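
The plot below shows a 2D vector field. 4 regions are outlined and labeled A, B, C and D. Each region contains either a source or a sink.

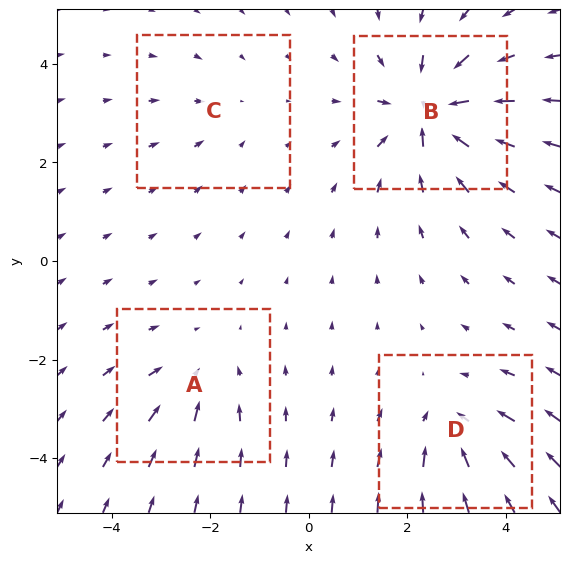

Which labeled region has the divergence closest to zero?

Divergence at each region's feature centre — A: about -3, B: about -8, C: about -2, D: about -5. Region C is closest to zero.

C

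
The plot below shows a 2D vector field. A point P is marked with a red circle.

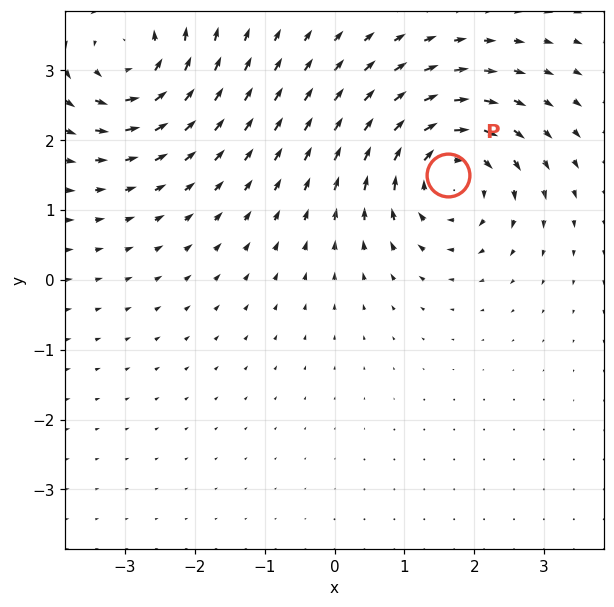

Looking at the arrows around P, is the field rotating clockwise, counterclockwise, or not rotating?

Near P at (1.6, 1.5) the arrows circulate clockwise. The curl (z-component) there is about -5; negative curl means clockwise rotation.

clockwise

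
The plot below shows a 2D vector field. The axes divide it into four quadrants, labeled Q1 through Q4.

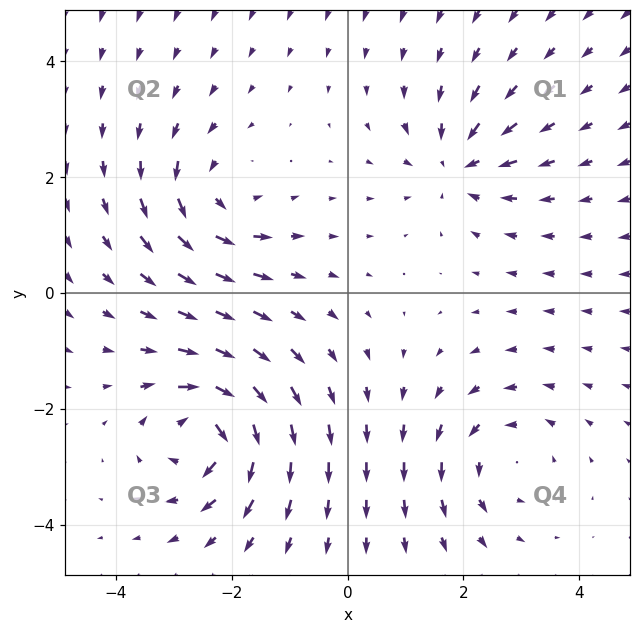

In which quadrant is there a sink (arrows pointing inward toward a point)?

Q1

The sink sits at approximately (1.9, 2.2), which lies in quadrant Q1. The divergence there is about -4, negative as expected for a sink.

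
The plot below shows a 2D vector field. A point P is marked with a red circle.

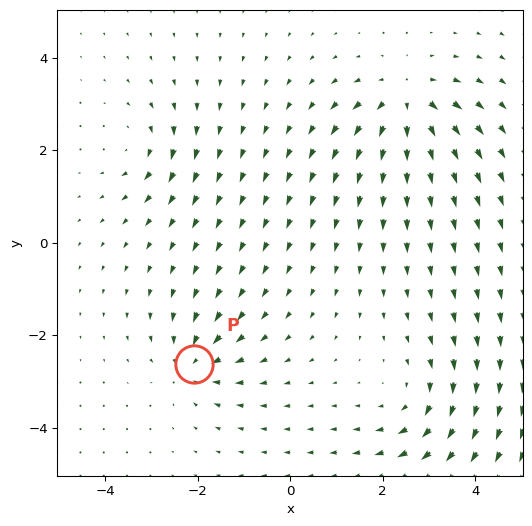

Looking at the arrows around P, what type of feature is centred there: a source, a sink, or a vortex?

At P (-2.1, -2.6) the arrows converge inward. Divergence about -5, curl ≈0 — negative divergence with near-zero curl is a sink.

sink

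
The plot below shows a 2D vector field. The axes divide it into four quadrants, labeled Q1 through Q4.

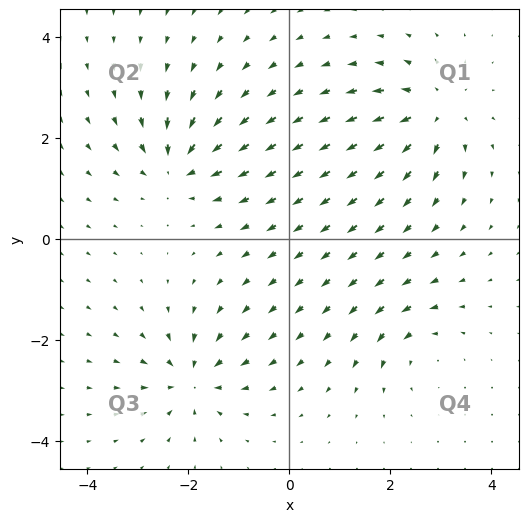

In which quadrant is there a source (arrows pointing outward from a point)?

Q1

The source sits at approximately (2.9, 2.5), which lies in quadrant Q1. The divergence there is about +6, positive as expected for a source.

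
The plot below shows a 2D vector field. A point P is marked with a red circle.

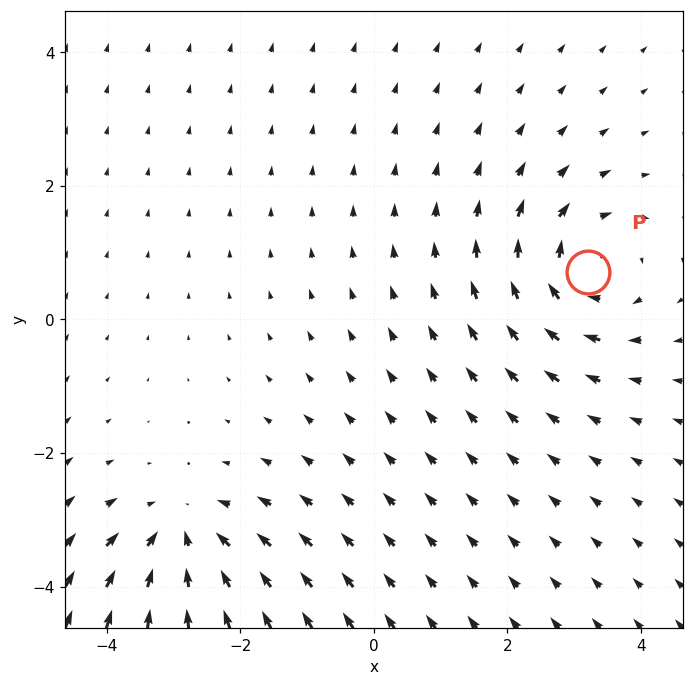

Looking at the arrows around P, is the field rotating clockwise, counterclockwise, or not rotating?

clockwise

Near P at (3.2, 0.7) the arrows circulate clockwise. The curl (z-component) there is about -3; negative curl means clockwise rotation.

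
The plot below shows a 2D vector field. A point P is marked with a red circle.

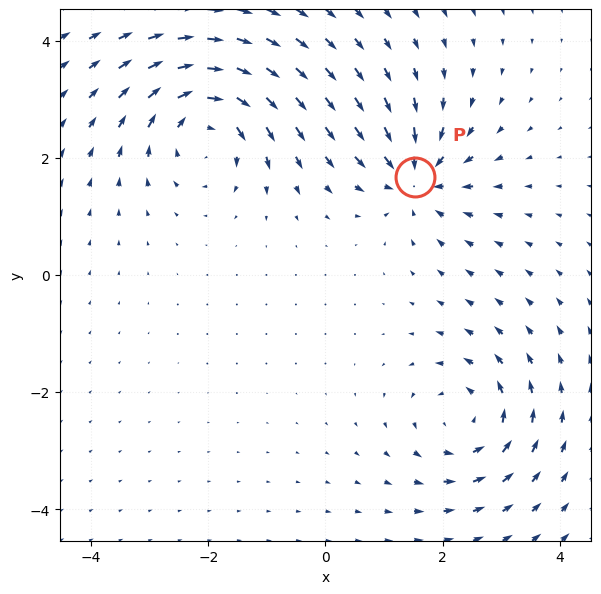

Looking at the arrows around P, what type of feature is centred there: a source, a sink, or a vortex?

At P (1.5, 1.7) the arrows converge inward. Divergence about -5, curl ≈0 — negative divergence with near-zero curl is a sink.

sink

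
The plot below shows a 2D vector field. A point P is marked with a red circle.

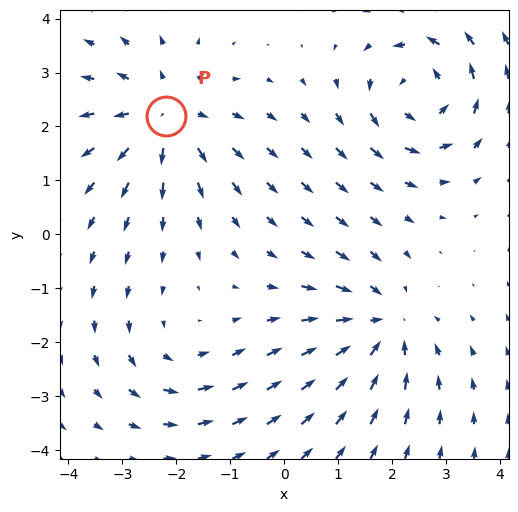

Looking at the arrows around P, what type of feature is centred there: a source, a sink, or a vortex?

source

At P (-2.2, 2.2) the arrows spread outward. Divergence about +4, curl ≈0 — positive divergence with near-zero curl is a source.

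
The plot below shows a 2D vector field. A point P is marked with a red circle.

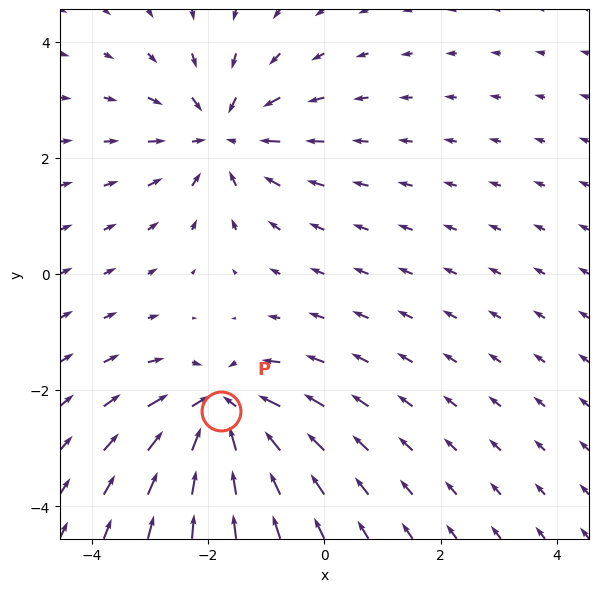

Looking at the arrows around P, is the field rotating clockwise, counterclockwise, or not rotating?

Near P at (-1.8, -2.4) the arrows show no circulation. The curl there is ≈0.

not rotating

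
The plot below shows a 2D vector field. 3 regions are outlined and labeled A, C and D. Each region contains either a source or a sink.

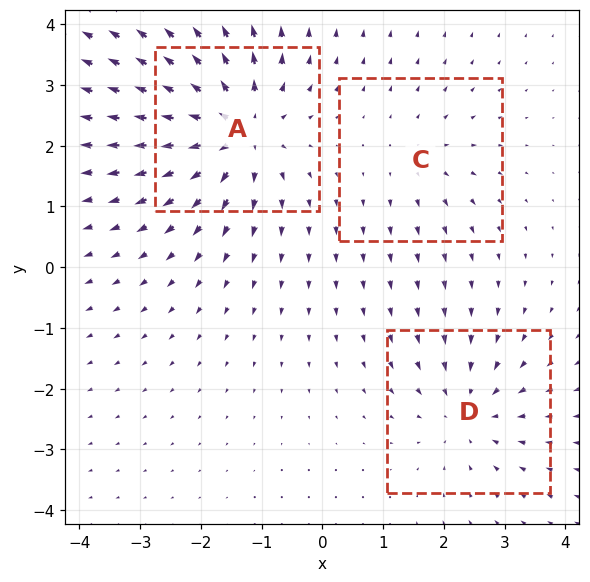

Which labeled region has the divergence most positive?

A

Divergence at each region's feature centre — A: about +5, C: about +2, D: about -3. Region A is most positive.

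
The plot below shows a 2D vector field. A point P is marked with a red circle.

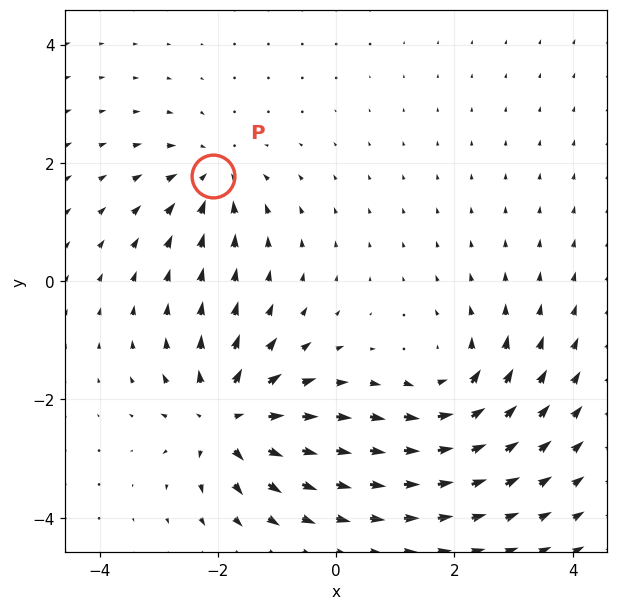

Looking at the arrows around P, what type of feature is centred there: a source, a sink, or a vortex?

sink

At P (-2.1, 1.8) the arrows converge inward. Divergence about -4, curl ≈0 — negative divergence with near-zero curl is a sink.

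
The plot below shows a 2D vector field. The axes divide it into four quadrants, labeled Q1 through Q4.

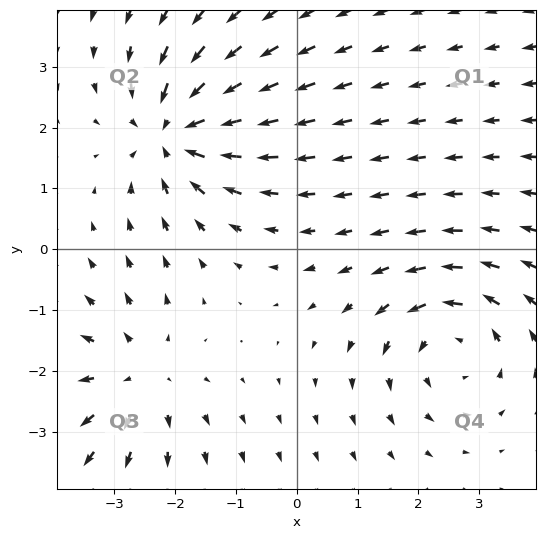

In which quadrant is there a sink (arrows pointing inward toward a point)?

The sink sits at approximately (-2.0, 1.9), which lies in quadrant Q2. The divergence there is about -6, negative as expected for a sink.

Q2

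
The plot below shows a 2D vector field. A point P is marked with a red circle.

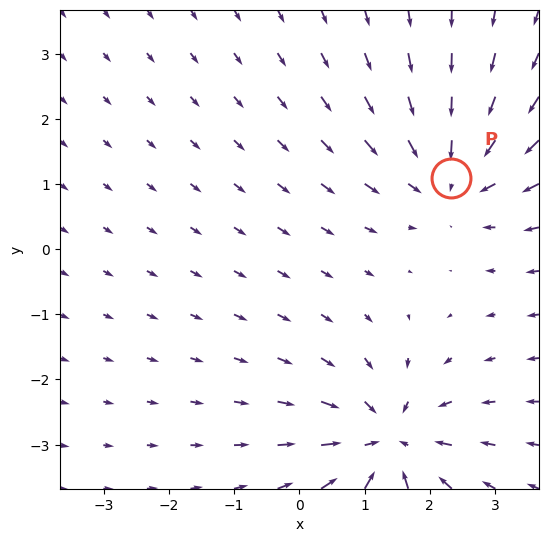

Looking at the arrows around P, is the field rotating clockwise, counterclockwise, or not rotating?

not rotating

Near P at (2.3, 1.1) the arrows show no circulation. The curl there is ≈0.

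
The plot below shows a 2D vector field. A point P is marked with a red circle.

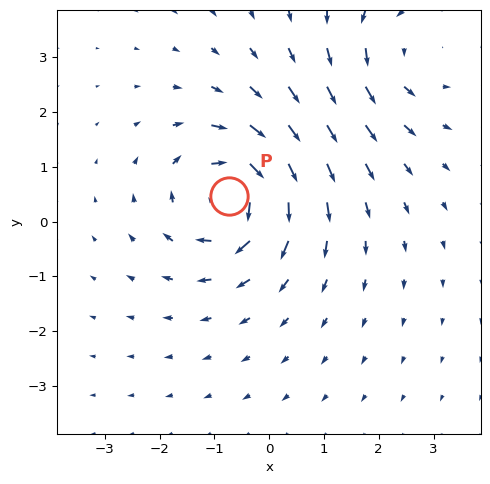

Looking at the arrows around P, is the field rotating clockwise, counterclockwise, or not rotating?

clockwise

Near P at (-0.7, 0.5) the arrows circulate clockwise. The curl (z-component) there is about -5; negative curl means clockwise rotation.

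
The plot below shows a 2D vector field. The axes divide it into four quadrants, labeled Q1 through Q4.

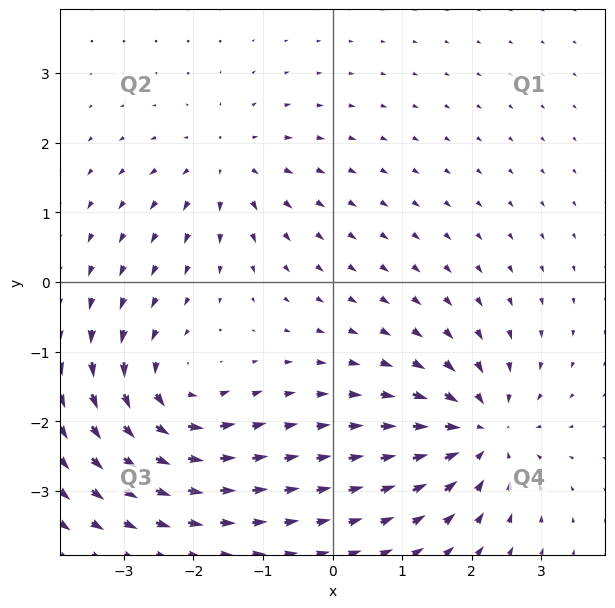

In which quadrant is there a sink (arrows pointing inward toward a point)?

Q4

The sink sits at approximately (2.1, -2.2), which lies in quadrant Q4. The divergence there is about -6, negative as expected for a sink.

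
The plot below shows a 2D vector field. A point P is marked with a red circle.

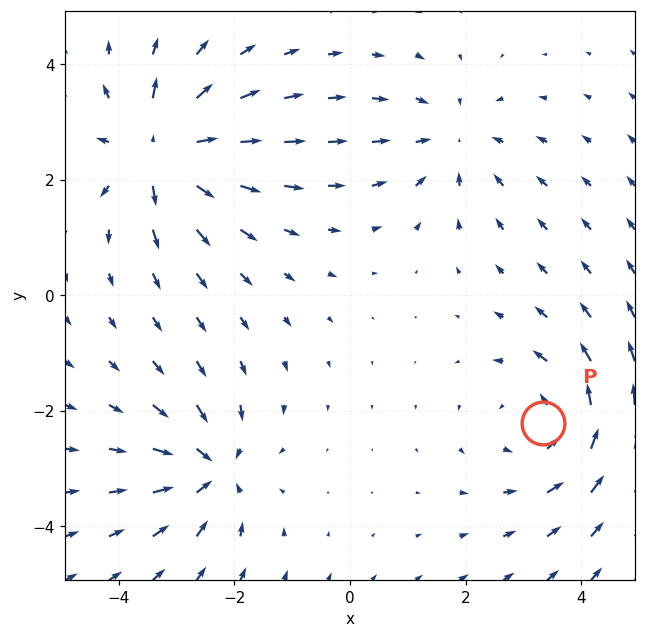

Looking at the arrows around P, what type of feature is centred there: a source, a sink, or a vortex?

At P (3.3, -2.2) the arrows circulate counterclockwise. Divergence ≈0, curl about +4 — near-zero divergence with nonzero curl is a vortex.

vortex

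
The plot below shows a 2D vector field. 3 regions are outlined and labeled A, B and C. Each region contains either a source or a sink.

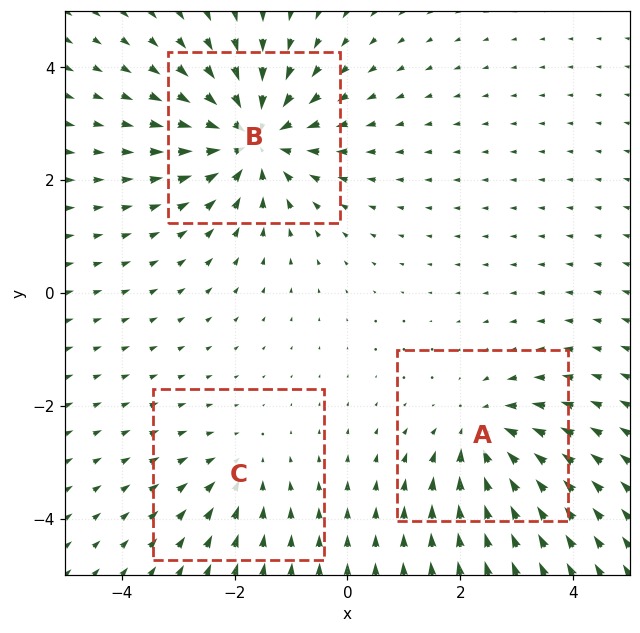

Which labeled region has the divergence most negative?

B

Divergence at each region's feature centre — A: about -3, B: about -5, C: about -2. Region B is most negative.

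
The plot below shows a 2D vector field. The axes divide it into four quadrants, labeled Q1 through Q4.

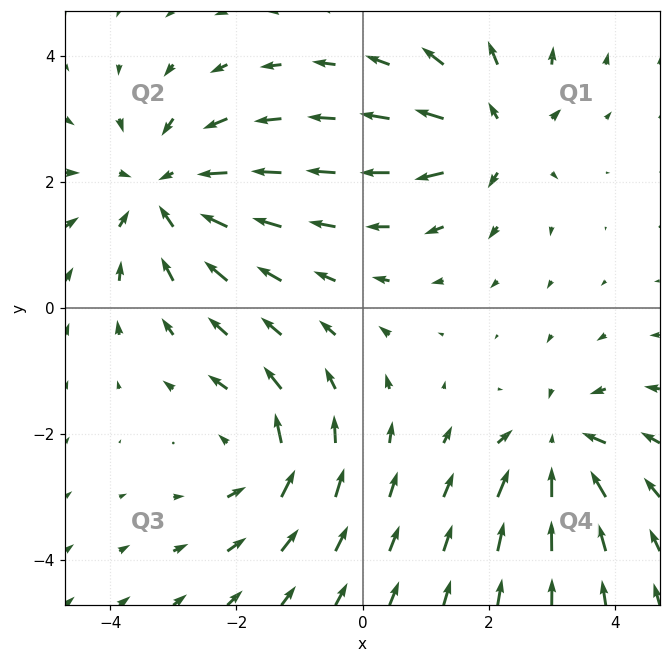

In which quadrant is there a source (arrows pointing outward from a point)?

Q1

The source sits at approximately (2.1, 2.7), which lies in quadrant Q1. The divergence there is about +4, positive as expected for a source.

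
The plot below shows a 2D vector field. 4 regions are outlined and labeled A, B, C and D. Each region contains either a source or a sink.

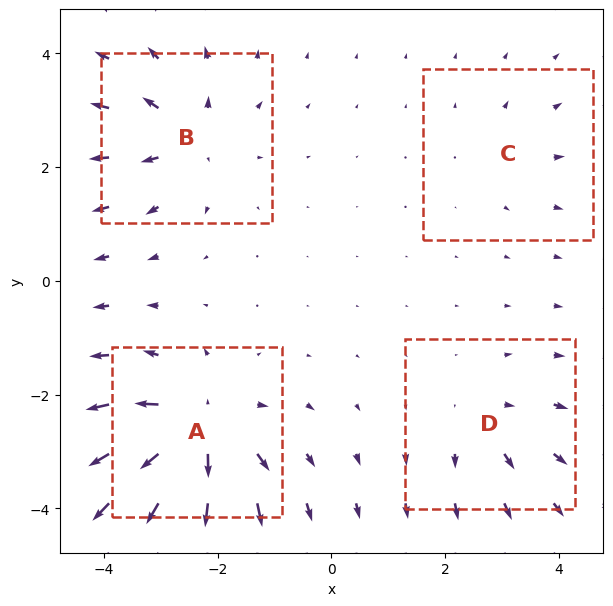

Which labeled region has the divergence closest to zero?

C

Divergence at each region's feature centre — A: about +9, B: about +6, C: about +2, D: about +4. Region C is closest to zero.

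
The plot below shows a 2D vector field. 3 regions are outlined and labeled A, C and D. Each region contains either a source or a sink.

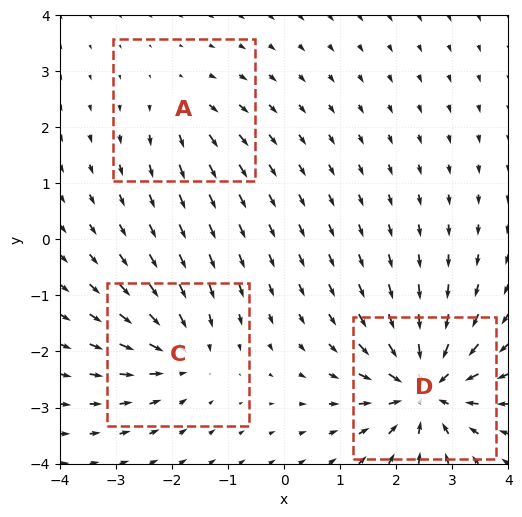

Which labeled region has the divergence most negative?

Divergence at each region's feature centre — A: about +2, C: about -4, D: about -6. Region D is most negative.

D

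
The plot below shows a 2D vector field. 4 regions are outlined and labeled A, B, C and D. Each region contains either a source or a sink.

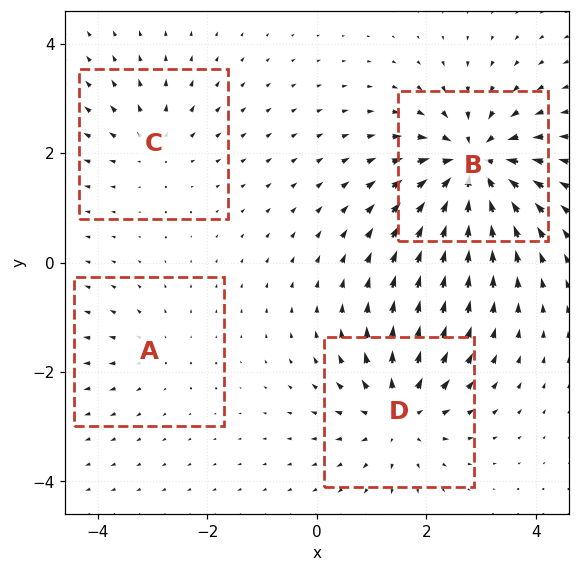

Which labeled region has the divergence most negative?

B

Divergence at each region's feature centre — A: about +2, B: about -9, C: about +3, D: about +6. Region B is most negative.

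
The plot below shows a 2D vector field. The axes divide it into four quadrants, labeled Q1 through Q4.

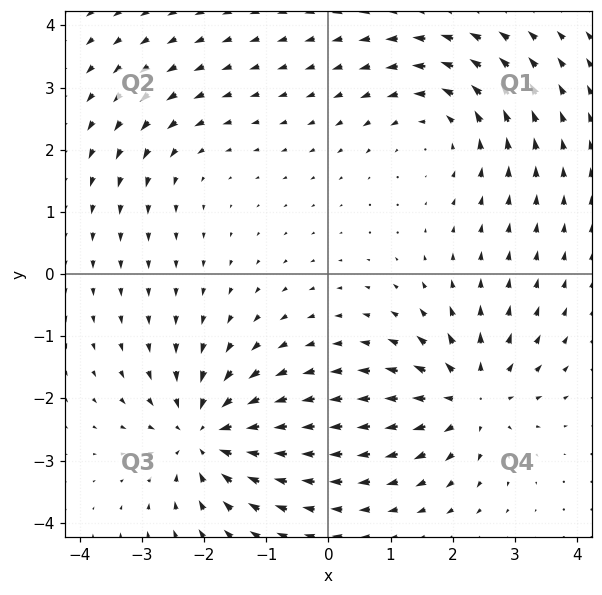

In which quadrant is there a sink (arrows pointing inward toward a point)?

The sink sits at approximately (-2.0, -2.6), which lies in quadrant Q3. The divergence there is about -6, negative as expected for a sink.

Q3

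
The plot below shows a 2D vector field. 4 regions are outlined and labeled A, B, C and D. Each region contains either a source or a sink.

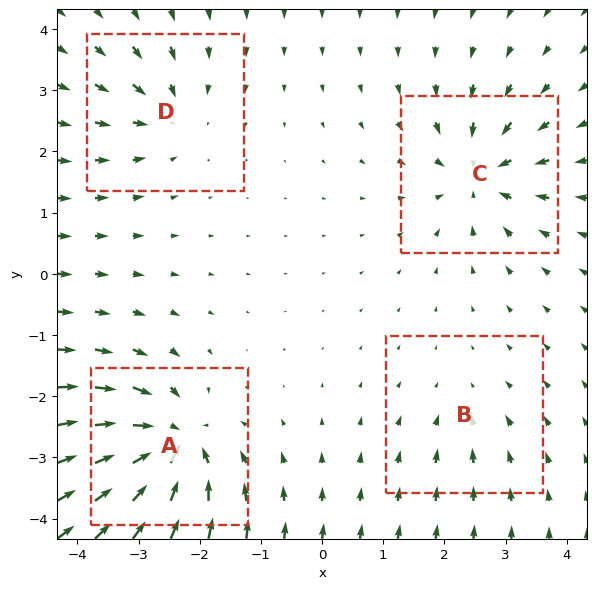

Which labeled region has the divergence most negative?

Divergence at each region's feature centre — A: about -9, B: about -2, C: about -6, D: about -4. Region A is most negative.

A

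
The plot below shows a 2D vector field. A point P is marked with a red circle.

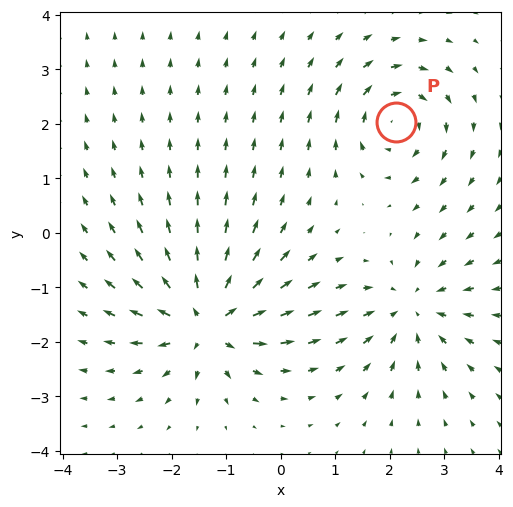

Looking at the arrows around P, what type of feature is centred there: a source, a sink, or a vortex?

At P (2.1, 2.0) the arrows circulate clockwise. Divergence ≈0, curl about -3 — near-zero divergence with nonzero curl is a vortex.

vortex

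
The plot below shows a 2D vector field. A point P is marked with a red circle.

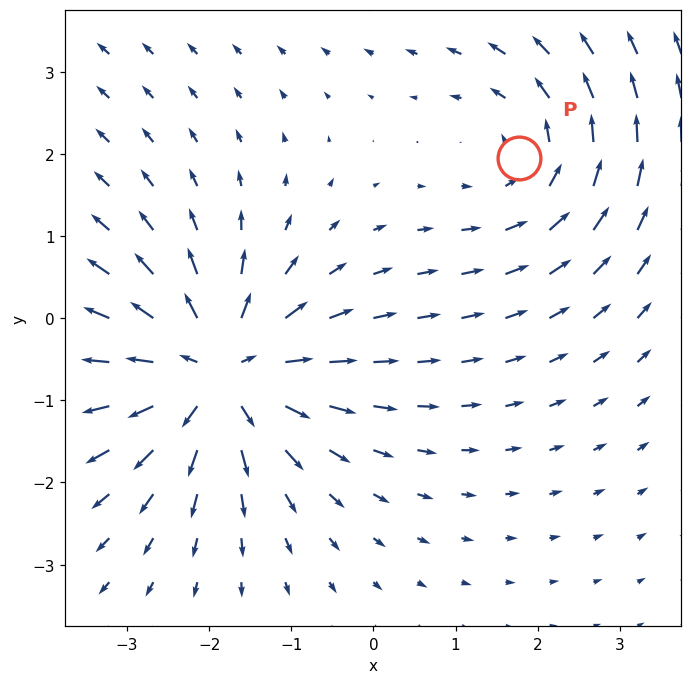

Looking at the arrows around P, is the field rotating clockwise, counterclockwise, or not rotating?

Near P at (1.8, 1.9) the arrows circulate counterclockwise. The curl (z-component) there is about +2; positive curl means counterclockwise rotation.

counterclockwise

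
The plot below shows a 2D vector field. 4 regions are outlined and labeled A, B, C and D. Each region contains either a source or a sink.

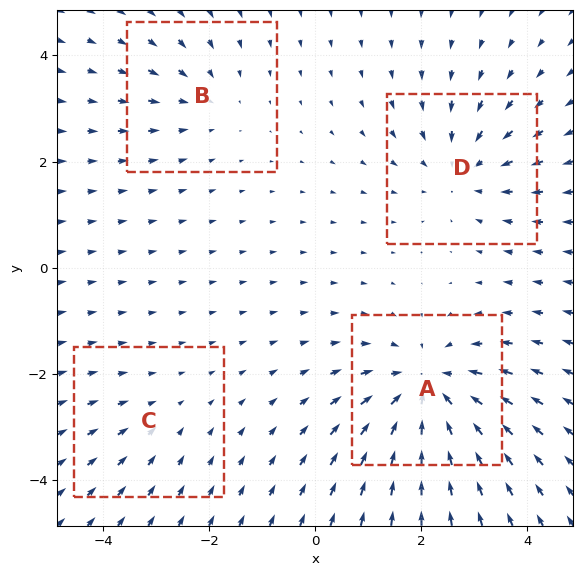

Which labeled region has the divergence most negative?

A

Divergence at each region's feature centre — A: about -6, B: about -3, C: about -2, D: about -4. Region A is most negative.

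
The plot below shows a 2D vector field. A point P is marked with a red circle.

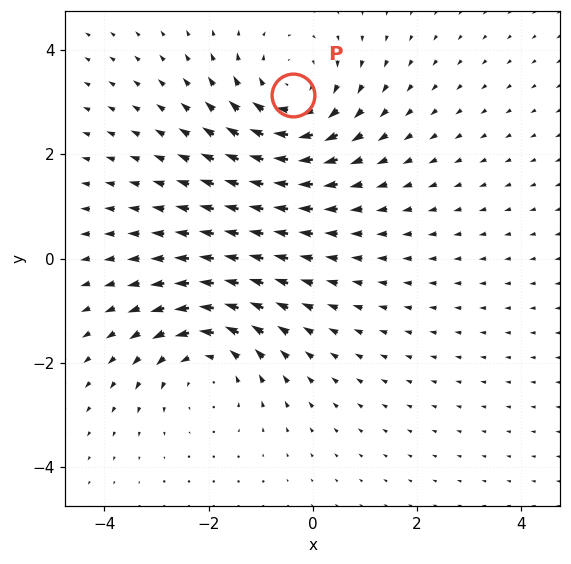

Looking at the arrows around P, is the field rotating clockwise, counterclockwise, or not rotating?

Near P at (-0.4, 3.1) the arrows circulate clockwise. The curl (z-component) there is about -3; negative curl means clockwise rotation.

clockwise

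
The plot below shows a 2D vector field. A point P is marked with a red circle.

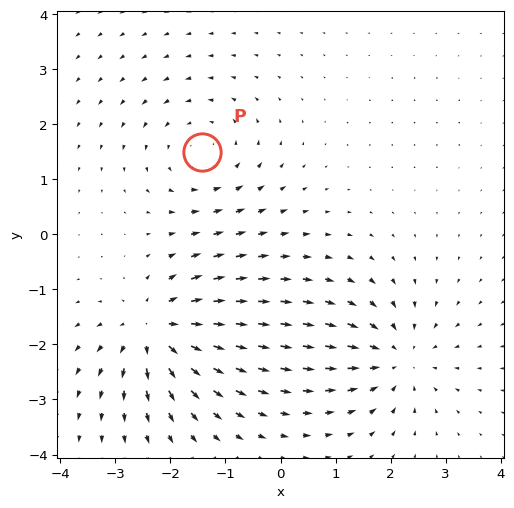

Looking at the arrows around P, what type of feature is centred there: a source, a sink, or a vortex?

At P (-1.4, 1.5) the arrows circulate counterclockwise. Divergence ≈0, curl about +3 — near-zero divergence with nonzero curl is a vortex.

vortex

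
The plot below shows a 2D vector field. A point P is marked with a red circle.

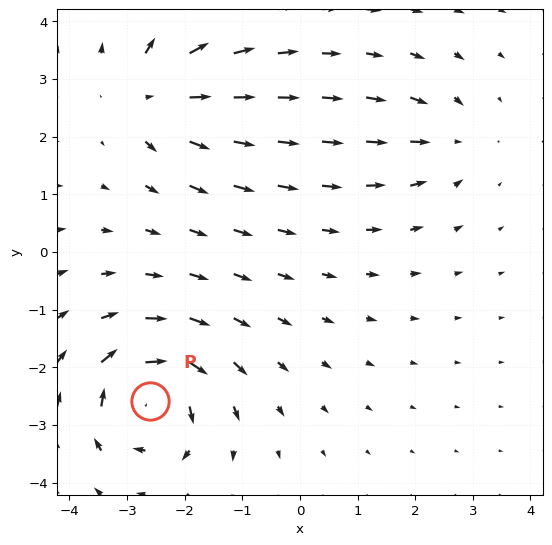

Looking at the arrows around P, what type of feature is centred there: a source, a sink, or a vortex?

At P (-2.6, -2.6) the arrows circulate clockwise. Divergence ≈0, curl about -7 — near-zero divergence with nonzero curl is a vortex.

vortex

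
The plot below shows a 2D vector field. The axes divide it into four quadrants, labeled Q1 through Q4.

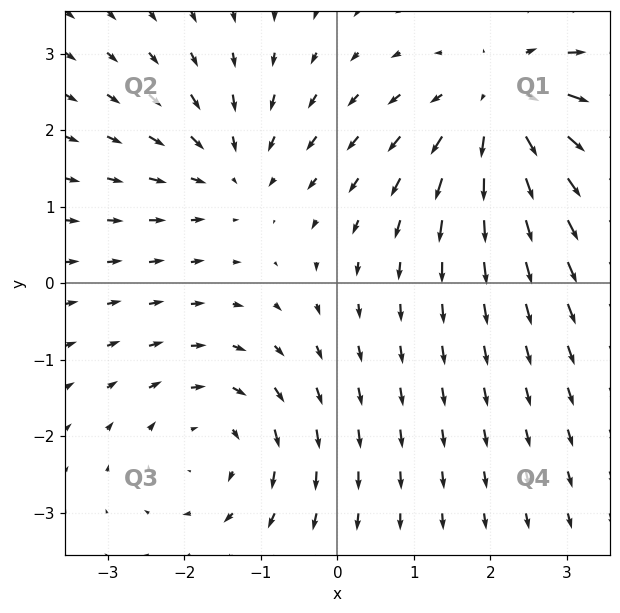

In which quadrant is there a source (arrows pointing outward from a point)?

Q1

The source sits at approximately (2.2, 2.3), which lies in quadrant Q1. The divergence there is about +4, positive as expected for a source.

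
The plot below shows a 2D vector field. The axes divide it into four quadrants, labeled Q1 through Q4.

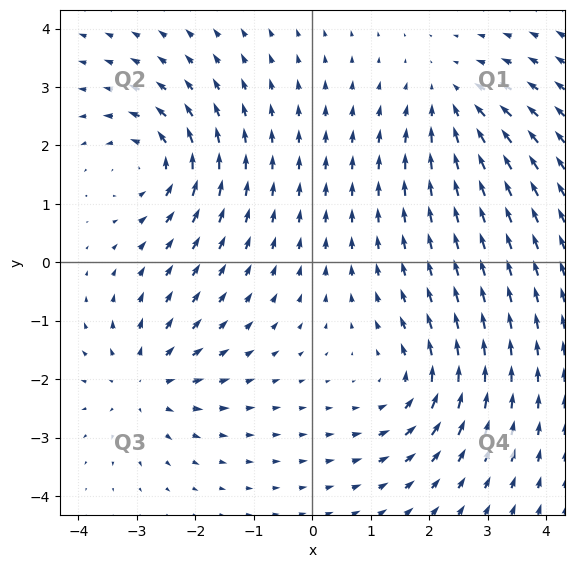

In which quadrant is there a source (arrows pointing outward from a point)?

Q3

The source sits at approximately (-2.9, -2.0), which lies in quadrant Q3. The divergence there is about +4, positive as expected for a source.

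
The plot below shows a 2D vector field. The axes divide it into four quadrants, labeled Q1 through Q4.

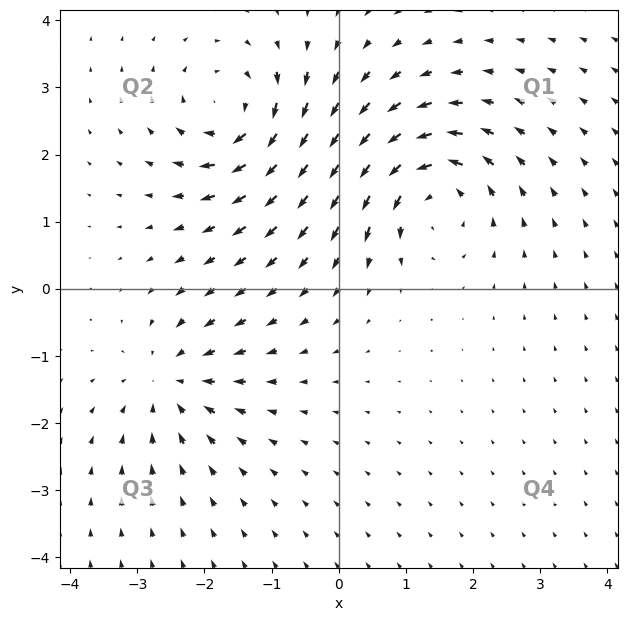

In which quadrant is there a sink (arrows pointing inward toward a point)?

Q3

The sink sits at approximately (-2.5, -1.4), which lies in quadrant Q3. The divergence there is about -4, negative as expected for a sink.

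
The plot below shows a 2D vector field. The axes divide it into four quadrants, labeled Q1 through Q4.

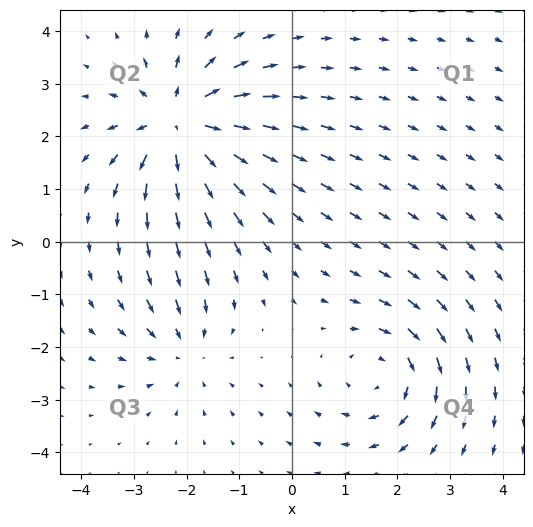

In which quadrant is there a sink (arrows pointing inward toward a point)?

The sink sits at approximately (-2.0, -2.1), which lies in quadrant Q3. The divergence there is about -3, negative as expected for a sink.

Q3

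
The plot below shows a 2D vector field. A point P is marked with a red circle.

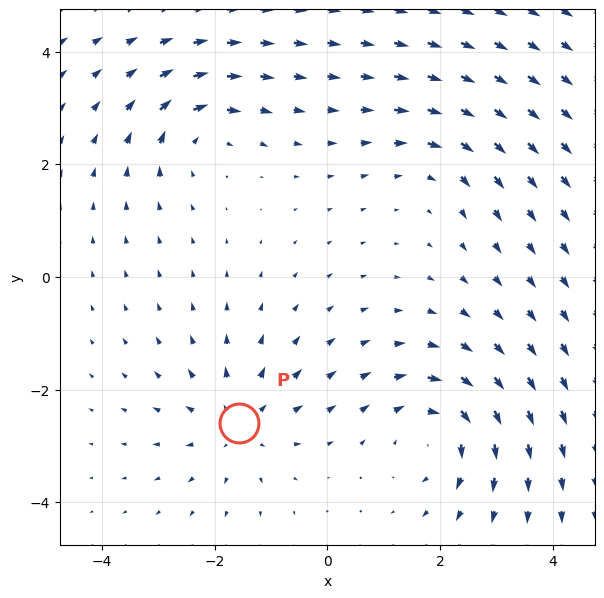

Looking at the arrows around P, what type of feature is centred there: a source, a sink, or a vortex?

At P (-1.6, -2.6) the arrows spread outward. Divergence about +4, curl ≈0 — positive divergence with near-zero curl is a source.

source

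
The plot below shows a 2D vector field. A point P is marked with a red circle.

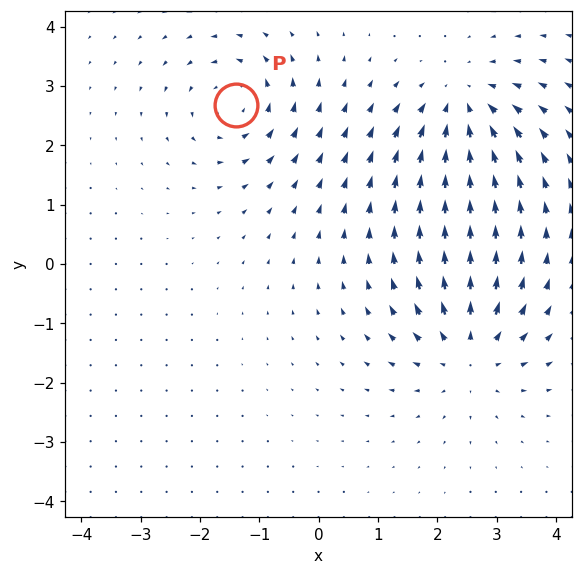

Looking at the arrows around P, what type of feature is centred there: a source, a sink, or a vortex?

At P (-1.4, 2.7) the arrows circulate counterclockwise. Divergence ≈0, curl about +4 — near-zero divergence with nonzero curl is a vortex.

vortex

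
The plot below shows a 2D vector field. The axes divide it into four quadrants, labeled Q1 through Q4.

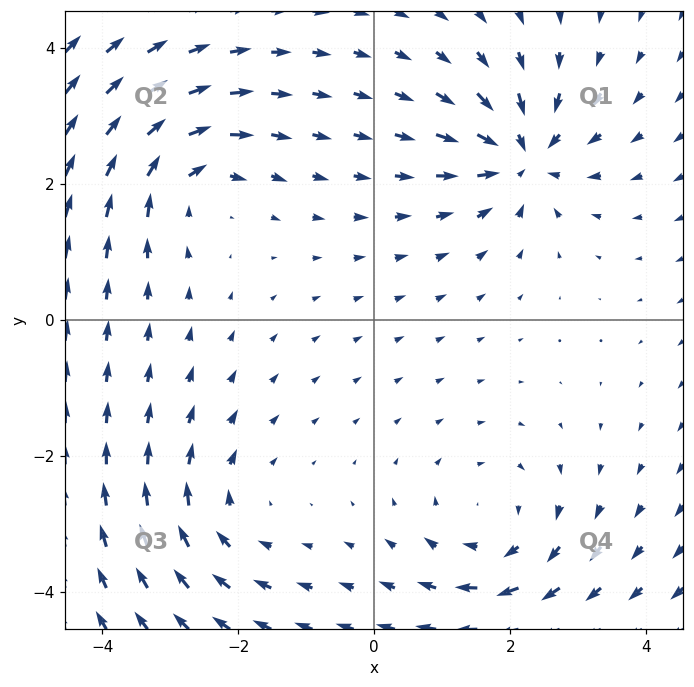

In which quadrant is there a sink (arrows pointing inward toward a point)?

Q1

The sink sits at approximately (2.2, 2.4), which lies in quadrant Q1. The divergence there is about -6, negative as expected for a sink.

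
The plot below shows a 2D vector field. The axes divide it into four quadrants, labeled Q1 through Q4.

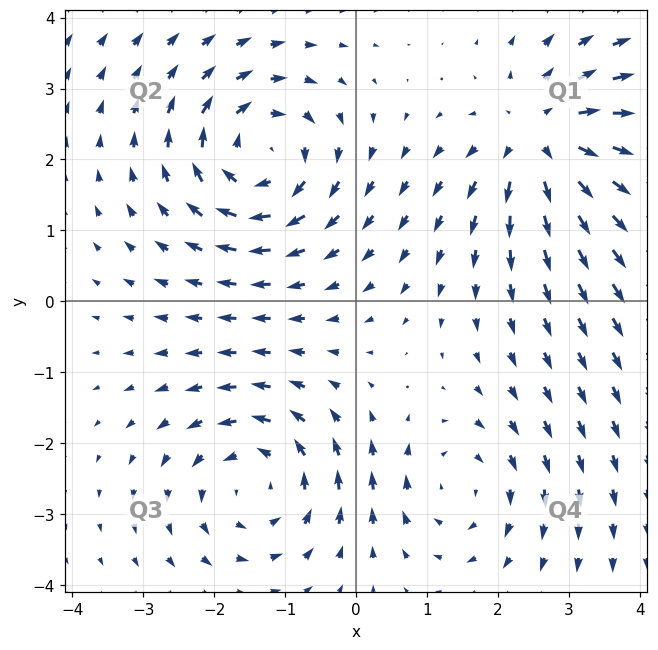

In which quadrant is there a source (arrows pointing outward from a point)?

The source sits at approximately (2.6, 2.3), which lies in quadrant Q1. The divergence there is about +5, positive as expected for a source.

Q1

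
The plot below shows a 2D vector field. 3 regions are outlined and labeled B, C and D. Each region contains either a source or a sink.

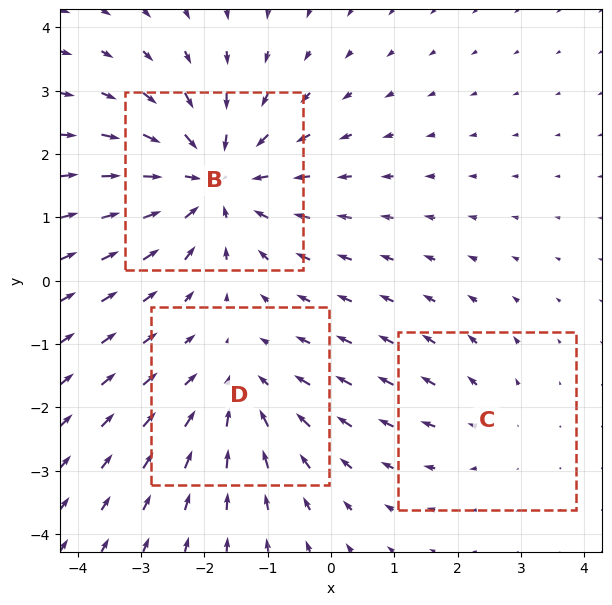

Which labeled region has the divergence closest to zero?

C

Divergence at each region's feature centre — B: about -4, C: about +2, D: about -3. Region C is closest to zero.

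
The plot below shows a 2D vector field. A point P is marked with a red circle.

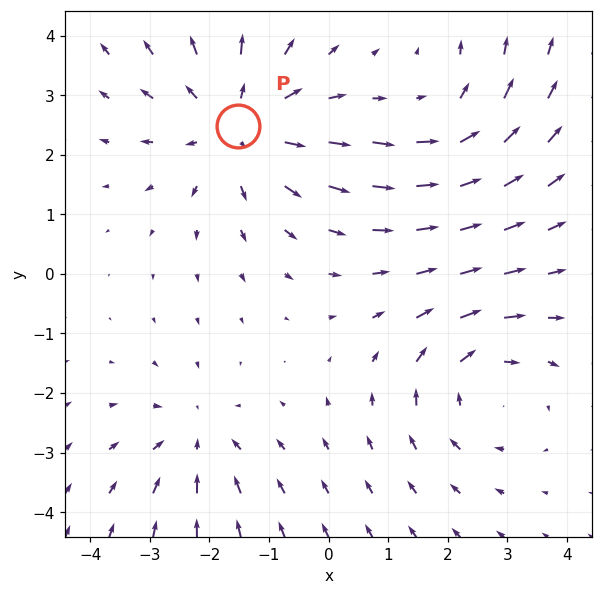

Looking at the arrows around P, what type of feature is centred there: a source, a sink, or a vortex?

At P (-1.5, 2.5) the arrows spread outward. Divergence about +4, curl ≈0 — positive divergence with near-zero curl is a source.

source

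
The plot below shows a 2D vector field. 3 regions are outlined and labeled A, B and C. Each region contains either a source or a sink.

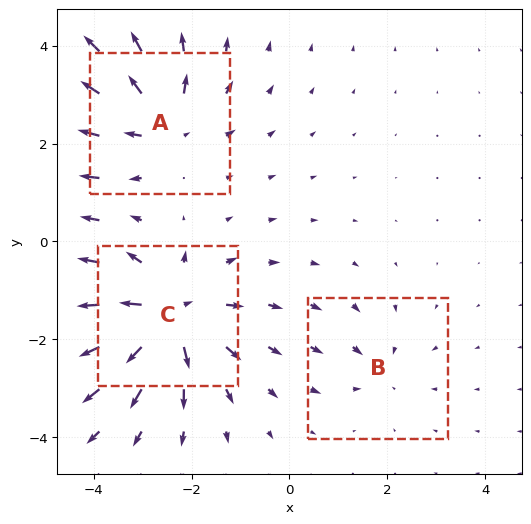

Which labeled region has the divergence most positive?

C

Divergence at each region's feature centre — A: about +4, B: about -2, C: about +6. Region C is most positive.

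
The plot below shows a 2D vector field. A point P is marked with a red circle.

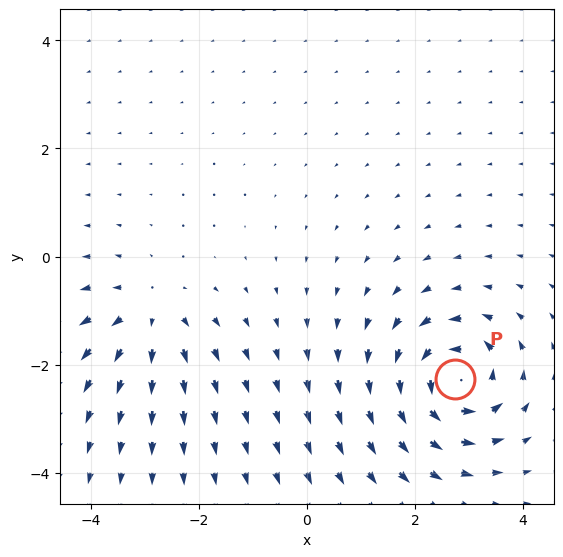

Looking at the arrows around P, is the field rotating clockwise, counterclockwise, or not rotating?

Near P at (2.7, -2.3) the arrows circulate counterclockwise. The curl (z-component) there is about +6; positive curl means counterclockwise rotation.

counterclockwise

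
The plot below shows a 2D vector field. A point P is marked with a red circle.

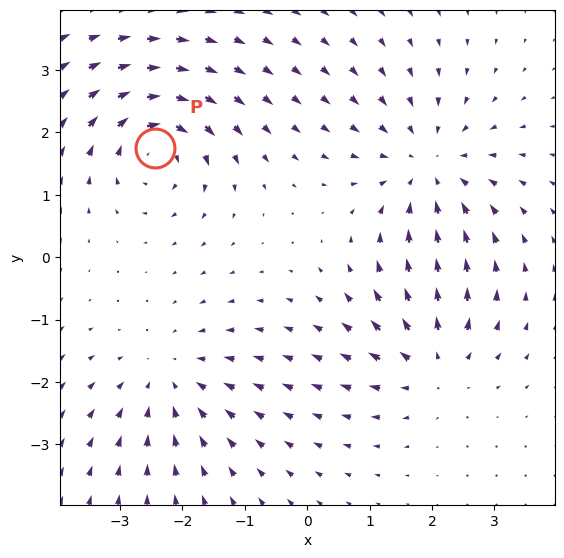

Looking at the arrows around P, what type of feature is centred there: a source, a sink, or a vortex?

At P (-2.4, 1.8) the arrows circulate clockwise. Divergence ≈0, curl about -6 — near-zero divergence with nonzero curl is a vortex.

vortex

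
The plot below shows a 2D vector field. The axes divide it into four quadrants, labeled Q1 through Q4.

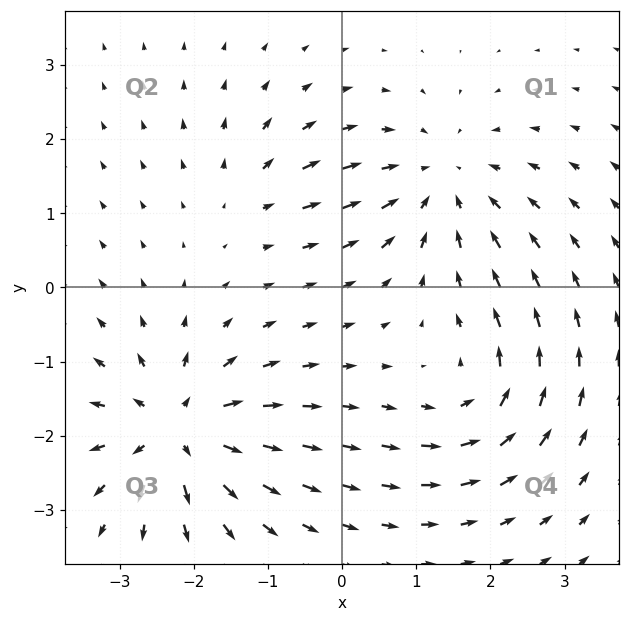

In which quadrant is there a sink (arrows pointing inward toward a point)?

Q1

The sink sits at approximately (1.3, 1.4), which lies in quadrant Q1. The divergence there is about -4, negative as expected for a sink.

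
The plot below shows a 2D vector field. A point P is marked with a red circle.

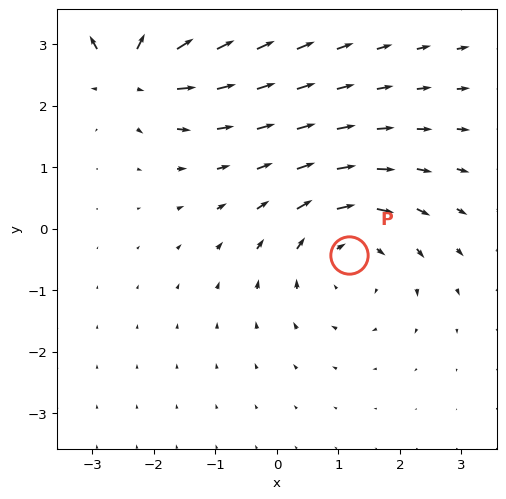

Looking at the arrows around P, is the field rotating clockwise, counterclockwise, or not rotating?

clockwise

Near P at (1.2, -0.4) the arrows circulate clockwise. The curl (z-component) there is about -4; negative curl means clockwise rotation.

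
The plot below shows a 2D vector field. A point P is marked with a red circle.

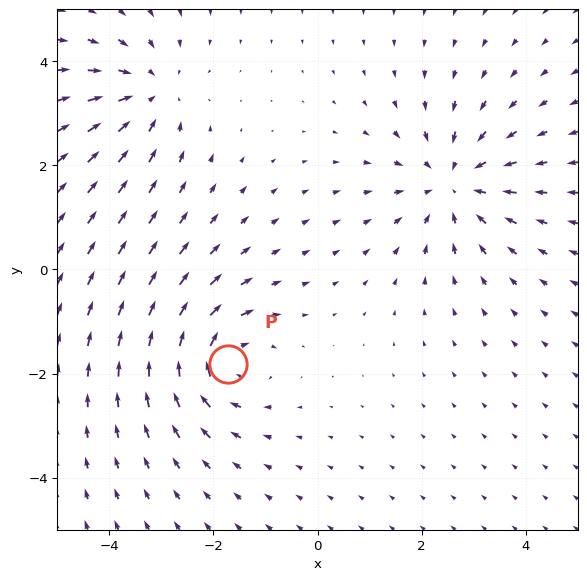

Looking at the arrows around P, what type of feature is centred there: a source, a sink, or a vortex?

vortex

At P (-1.7, -1.8) the arrows circulate clockwise. Divergence ≈0, curl about -5 — near-zero divergence with nonzero curl is a vortex.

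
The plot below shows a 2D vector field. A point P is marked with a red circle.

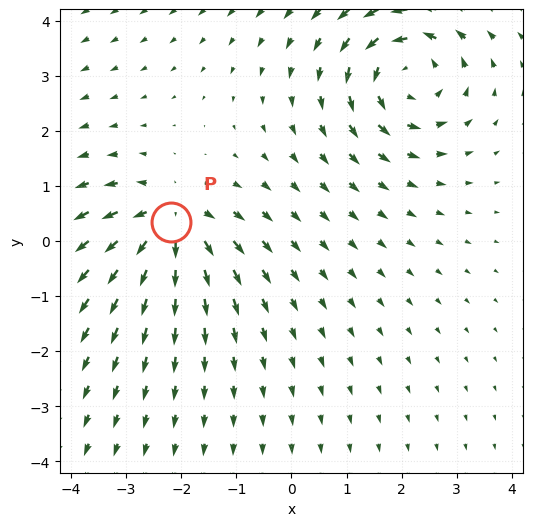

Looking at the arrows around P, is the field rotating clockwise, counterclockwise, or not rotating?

not rotating

Near P at (-2.2, 0.4) the arrows show no circulation. The curl there is ≈0.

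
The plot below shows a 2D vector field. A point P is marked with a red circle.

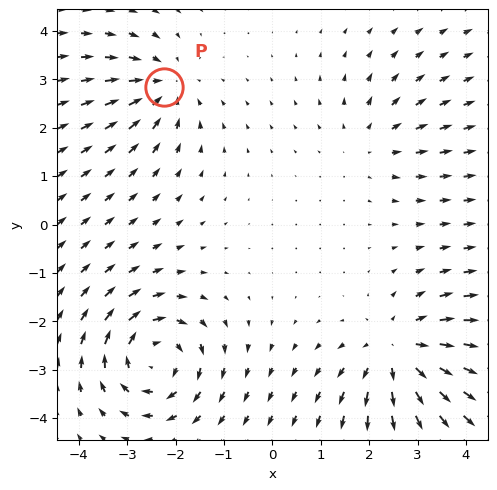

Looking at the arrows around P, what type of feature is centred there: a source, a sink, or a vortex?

At P (-2.2, 2.8) the arrows converge inward. Divergence about -4, curl ≈0 — negative divergence with near-zero curl is a sink.

sink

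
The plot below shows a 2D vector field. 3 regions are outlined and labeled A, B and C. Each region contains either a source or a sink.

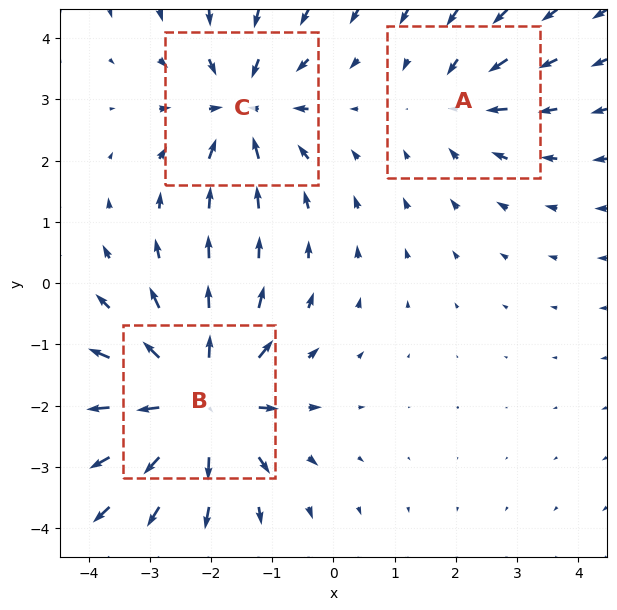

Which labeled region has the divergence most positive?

Divergence at each region's feature centre — A: about -3, B: about +6, C: about -4. Region B is most positive.

B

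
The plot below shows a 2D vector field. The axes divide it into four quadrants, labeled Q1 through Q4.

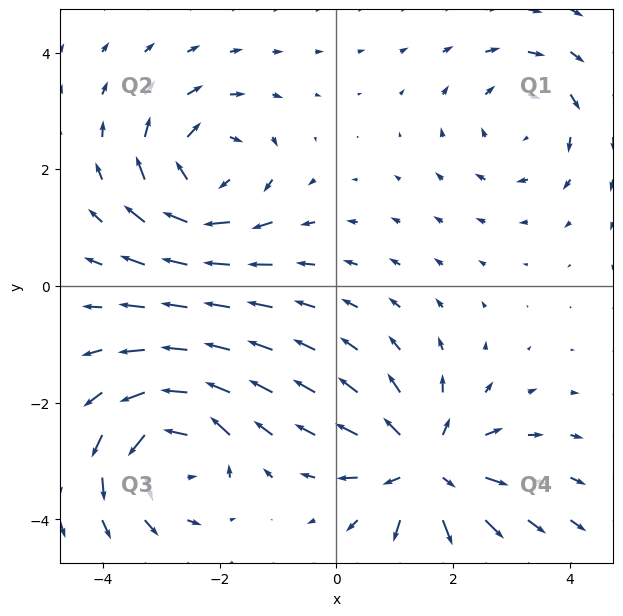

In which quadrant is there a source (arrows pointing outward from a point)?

Q4

The source sits at approximately (1.6, -3.1), which lies in quadrant Q4. The divergence there is about +6, positive as expected for a source.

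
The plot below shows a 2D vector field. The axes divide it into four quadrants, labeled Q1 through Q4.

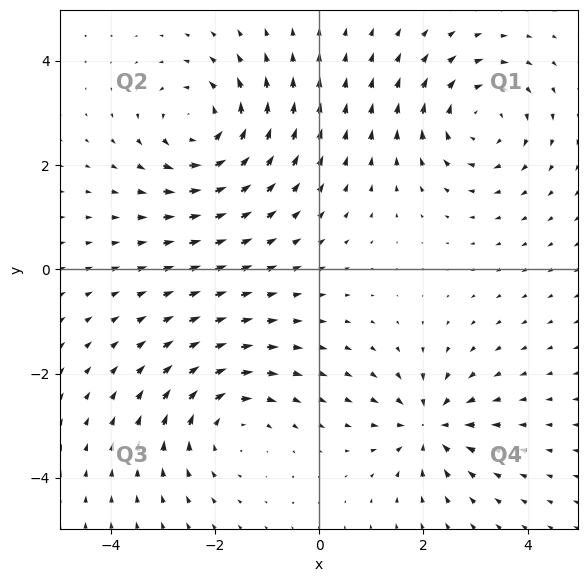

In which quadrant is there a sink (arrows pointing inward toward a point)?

The sink sits at approximately (2.1, -3.0), which lies in quadrant Q4. The divergence there is about -5, negative as expected for a sink.

Q4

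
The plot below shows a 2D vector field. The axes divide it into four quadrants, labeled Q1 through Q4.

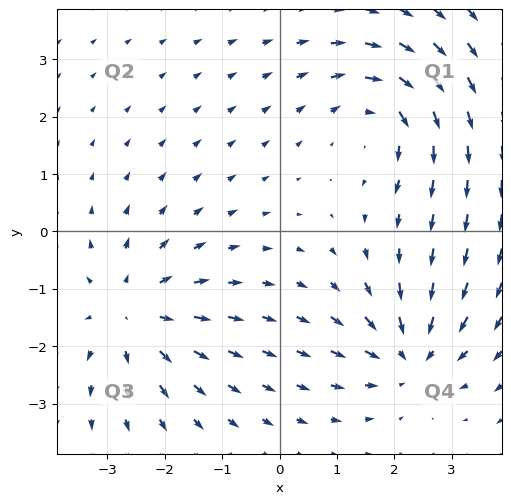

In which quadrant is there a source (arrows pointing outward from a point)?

Q3

The source sits at approximately (-2.6, -1.4), which lies in quadrant Q3. The divergence there is about +3, positive as expected for a source.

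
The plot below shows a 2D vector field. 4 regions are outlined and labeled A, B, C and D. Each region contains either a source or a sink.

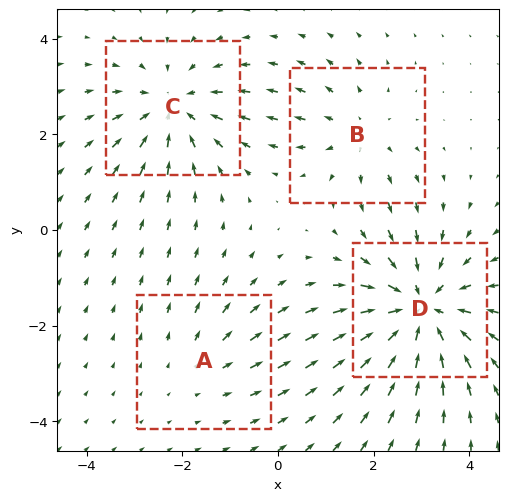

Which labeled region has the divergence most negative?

Divergence at each region's feature centre — A: about +2, B: about +3, C: about -4, D: about -5. Region D is most negative.

D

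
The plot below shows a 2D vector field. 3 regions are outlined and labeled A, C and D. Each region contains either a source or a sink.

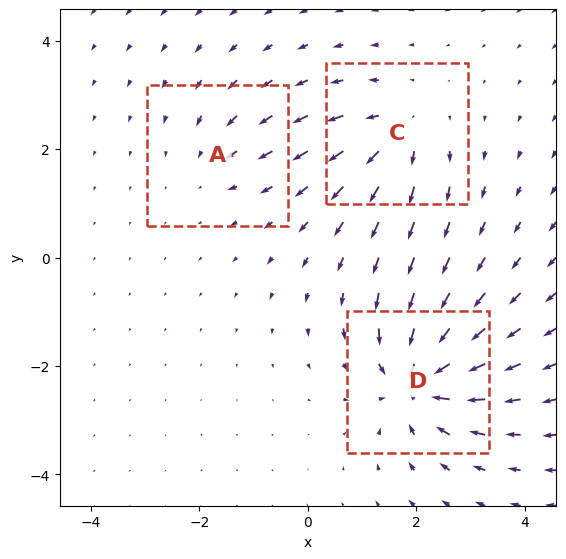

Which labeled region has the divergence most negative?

Divergence at each region's feature centre — A: about -2, C: about +4, D: about -6. Region D is most negative.

D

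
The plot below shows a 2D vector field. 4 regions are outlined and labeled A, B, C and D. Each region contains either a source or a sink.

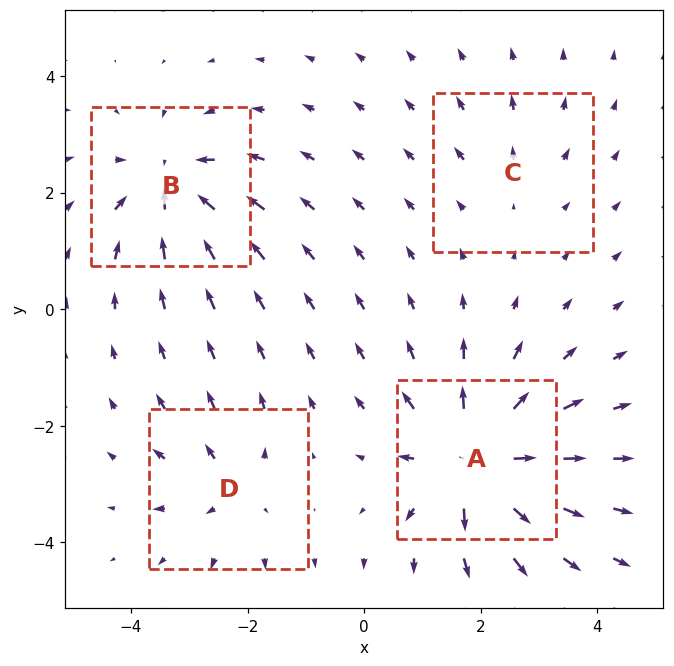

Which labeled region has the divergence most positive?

Divergence at each region's feature centre — A: about +8, B: about -6, C: about +2, D: about +4. Region A is most positive.

A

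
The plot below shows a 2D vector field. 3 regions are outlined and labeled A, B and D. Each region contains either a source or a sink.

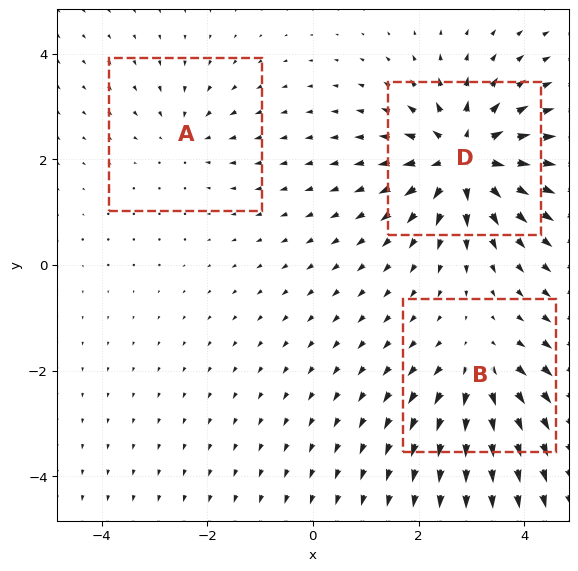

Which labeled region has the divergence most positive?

Divergence at each region's feature centre — A: about -2, B: about +4, D: about +6. Region D is most positive.

D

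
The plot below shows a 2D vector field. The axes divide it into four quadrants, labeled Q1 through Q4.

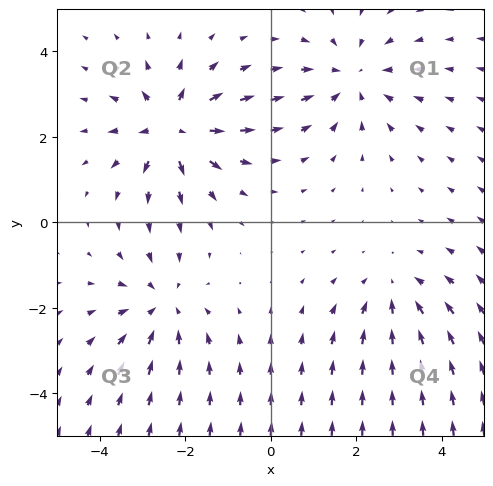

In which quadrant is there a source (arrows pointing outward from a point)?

Q2

The source sits at approximately (-2.3, 2.2), which lies in quadrant Q2. The divergence there is about +6, positive as expected for a source.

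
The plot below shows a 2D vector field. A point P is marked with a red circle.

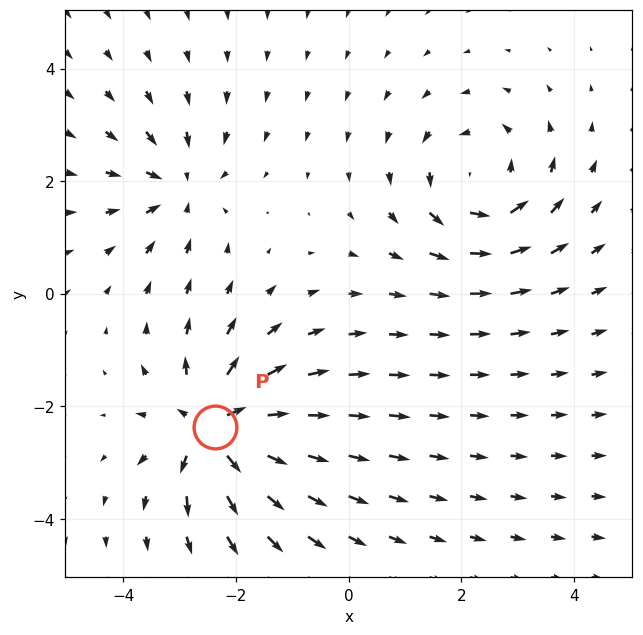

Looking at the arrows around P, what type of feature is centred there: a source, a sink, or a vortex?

source

At P (-2.4, -2.4) the arrows spread outward. Divergence about +6, curl ≈0 — positive divergence with near-zero curl is a source.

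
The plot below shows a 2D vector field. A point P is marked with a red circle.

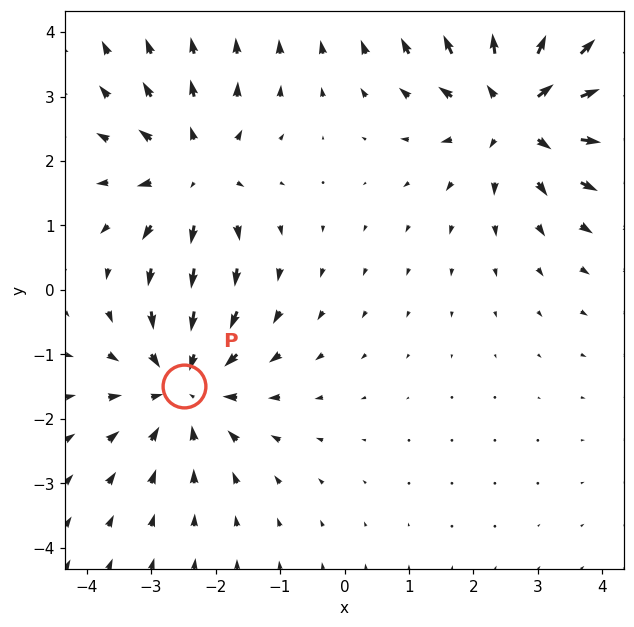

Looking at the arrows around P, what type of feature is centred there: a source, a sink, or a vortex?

sink

At P (-2.5, -1.5) the arrows converge inward. Divergence about -4, curl ≈0 — negative divergence with near-zero curl is a sink.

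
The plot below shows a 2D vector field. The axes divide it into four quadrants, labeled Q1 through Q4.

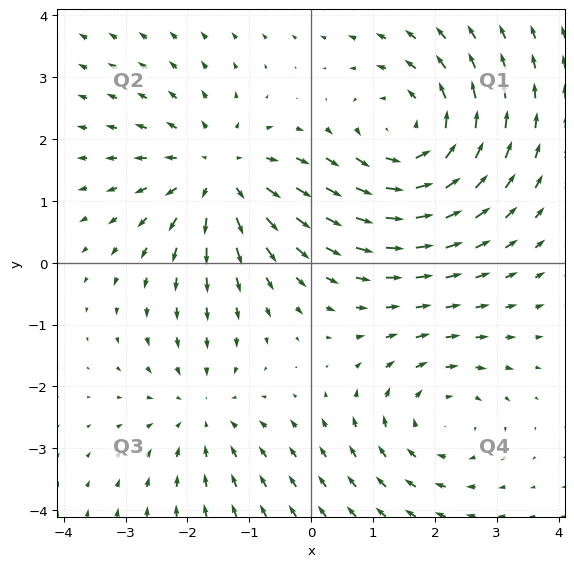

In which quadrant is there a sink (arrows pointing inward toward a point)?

Q3

The sink sits at approximately (-1.8, -2.4), which lies in quadrant Q3. The divergence there is about -2, negative as expected for a sink.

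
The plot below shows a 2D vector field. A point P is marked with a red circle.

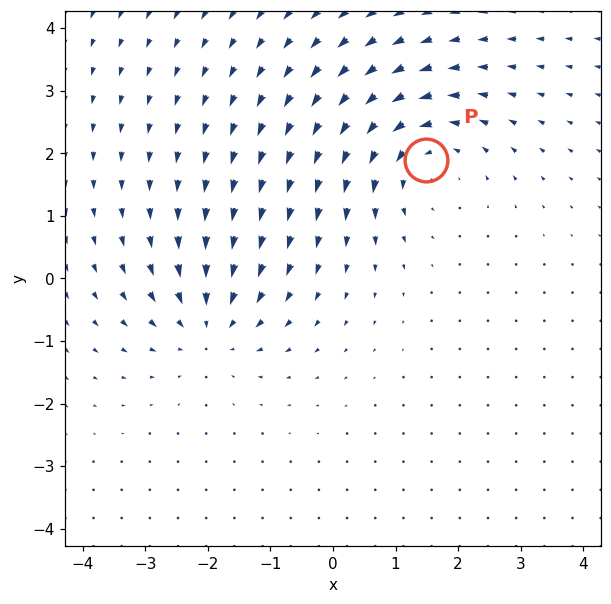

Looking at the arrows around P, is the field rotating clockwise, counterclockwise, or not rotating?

Near P at (1.5, 1.9) the arrows circulate counterclockwise. The curl (z-component) there is about +4; positive curl means counterclockwise rotation.

counterclockwise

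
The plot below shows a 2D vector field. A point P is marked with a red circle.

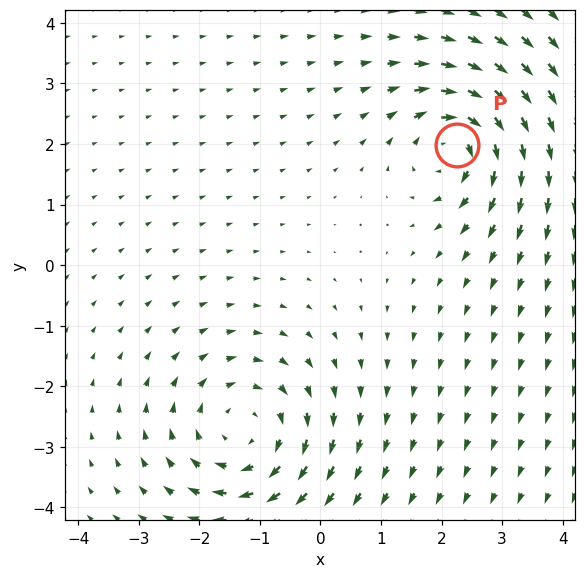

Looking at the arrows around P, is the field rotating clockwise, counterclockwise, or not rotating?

Near P at (2.3, 2.0) the arrows circulate clockwise. The curl (z-component) there is about -4; negative curl means clockwise rotation.

clockwise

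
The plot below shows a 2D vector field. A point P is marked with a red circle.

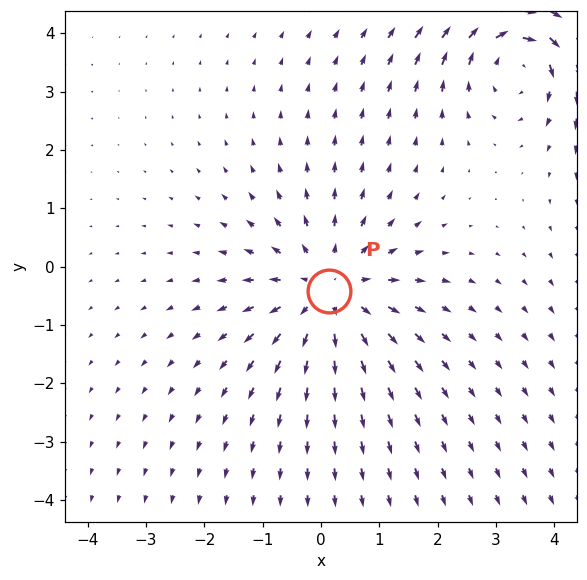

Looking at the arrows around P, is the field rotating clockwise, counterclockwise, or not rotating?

Near P at (0.1, -0.4) the arrows show no circulation. The curl there is ≈0.

not rotating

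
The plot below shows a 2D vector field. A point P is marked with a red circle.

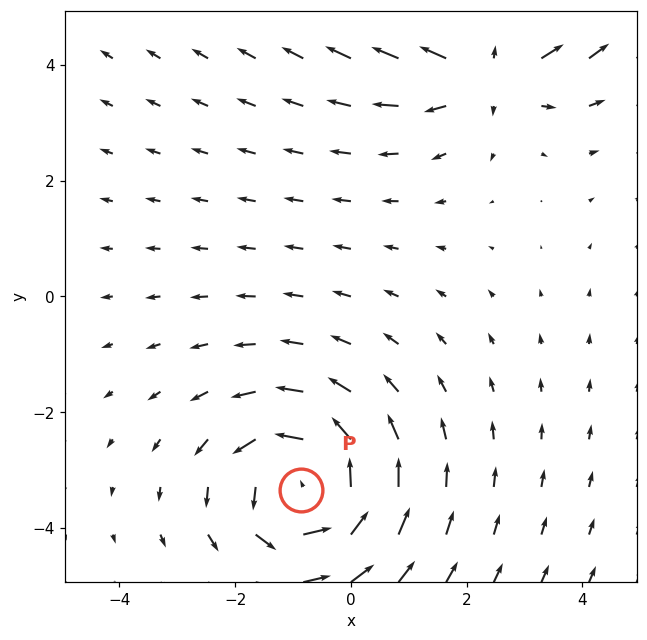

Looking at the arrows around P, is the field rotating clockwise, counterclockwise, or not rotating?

Near P at (-0.9, -3.3) the arrows circulate counterclockwise. The curl (z-component) there is about +5; positive curl means counterclockwise rotation.

counterclockwise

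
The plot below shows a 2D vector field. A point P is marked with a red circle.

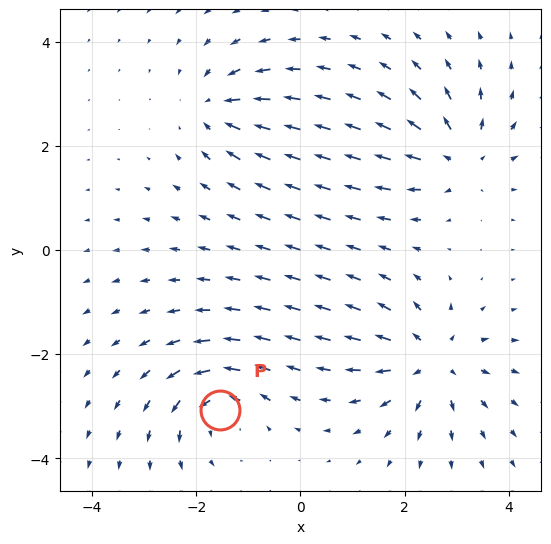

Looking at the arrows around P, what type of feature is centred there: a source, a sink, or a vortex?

vortex

At P (-1.5, -3.1) the arrows circulate counterclockwise. Divergence ≈0, curl about +6 — near-zero divergence with nonzero curl is a vortex.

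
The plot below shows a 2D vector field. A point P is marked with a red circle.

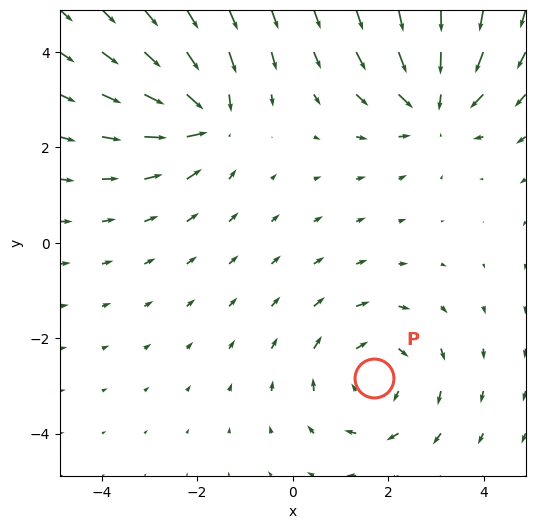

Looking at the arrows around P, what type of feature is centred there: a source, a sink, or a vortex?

vortex

At P (1.7, -2.8) the arrows circulate clockwise. Divergence ≈0, curl about -4 — near-zero divergence with nonzero curl is a vortex.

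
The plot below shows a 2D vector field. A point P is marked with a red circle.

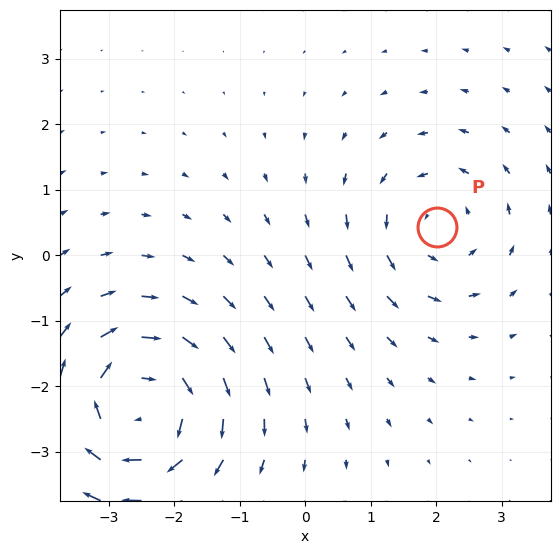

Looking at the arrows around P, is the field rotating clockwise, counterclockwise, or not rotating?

counterclockwise

Near P at (2.0, 0.4) the arrows circulate counterclockwise. The curl (z-component) there is about +3; positive curl means counterclockwise rotation.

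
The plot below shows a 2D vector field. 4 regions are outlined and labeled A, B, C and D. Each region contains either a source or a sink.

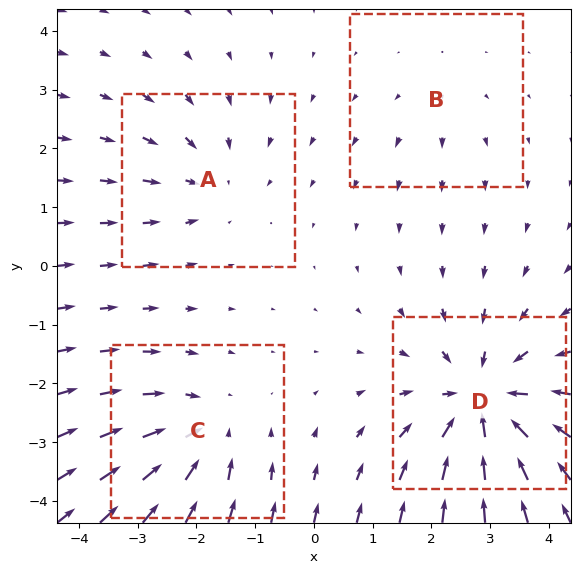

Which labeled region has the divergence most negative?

D

Divergence at each region's feature centre — A: about -3, B: about +2, C: about -4, D: about -7. Region D is most negative.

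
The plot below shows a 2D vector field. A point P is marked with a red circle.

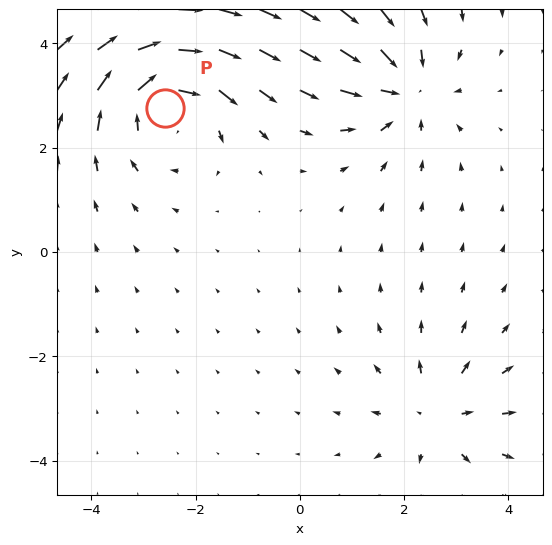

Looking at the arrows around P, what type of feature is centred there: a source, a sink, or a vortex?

At P (-2.6, 2.8) the arrows circulate clockwise. Divergence ≈0, curl about -4 — near-zero divergence with nonzero curl is a vortex.

vortex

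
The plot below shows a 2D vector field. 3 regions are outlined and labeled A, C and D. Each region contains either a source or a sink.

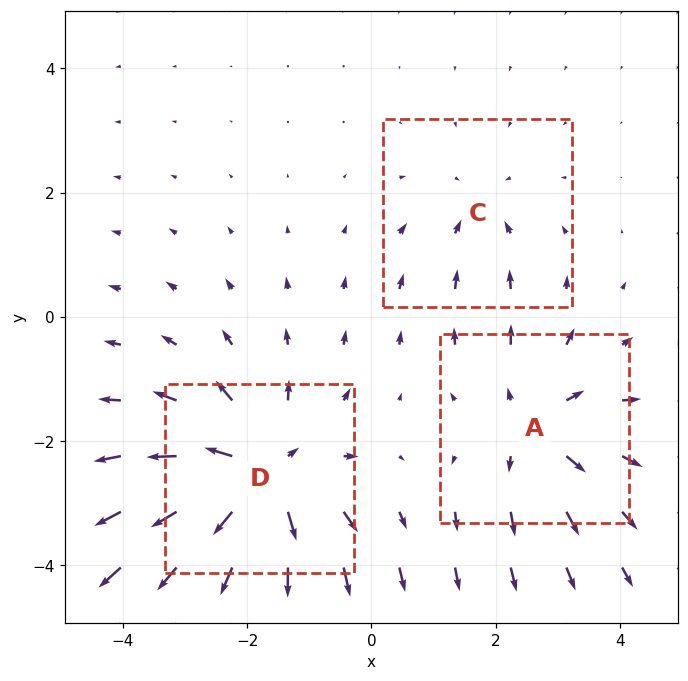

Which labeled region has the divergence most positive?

D

Divergence at each region's feature centre — A: about +3, C: about -2, D: about +5. Region D is most positive.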